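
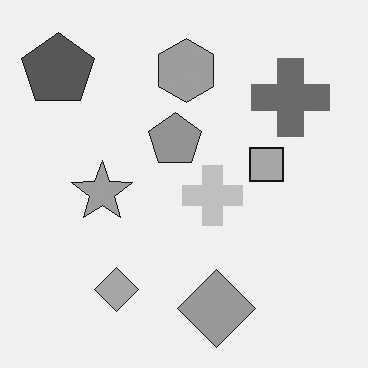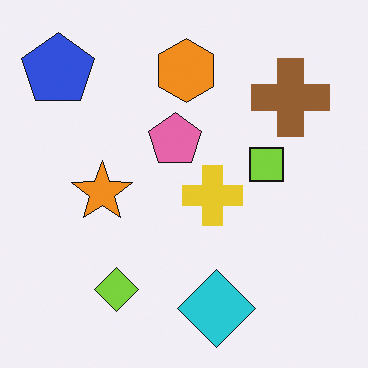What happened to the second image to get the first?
Converted to grayscale.

All color is removed — every shape is now a shade of grey.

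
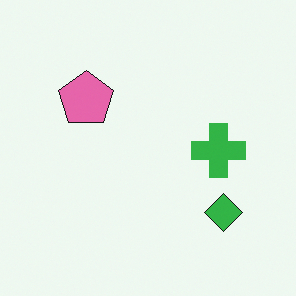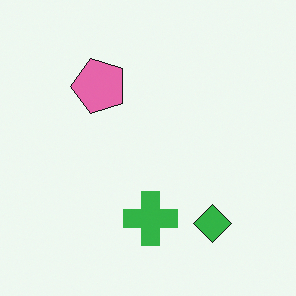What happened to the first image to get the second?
The second image is the first transposed (reflected across the top-left ↔ bottom-right diagonal).

Shapes have swapped their row and column positions — what was in the top-right is now in the bottom-left — a diagonal reflection.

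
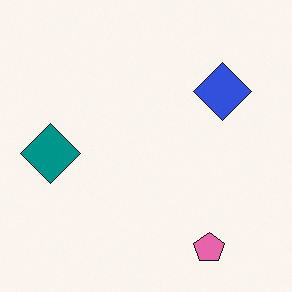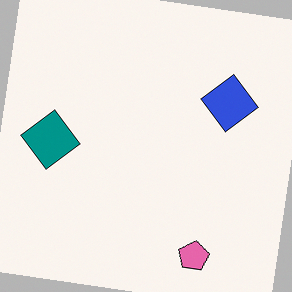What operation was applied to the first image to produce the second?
Rotated clockwise by a few degrees.

Every shape is tilted by the same angle and the image corners show triangular fill wedges — a whole-image rotation by a non-right angle.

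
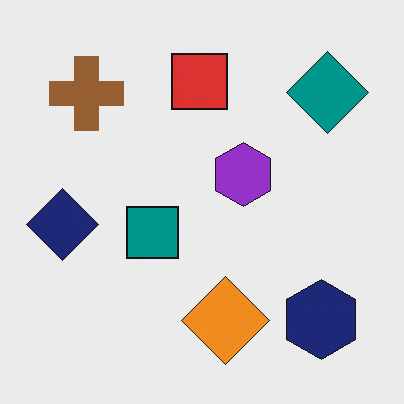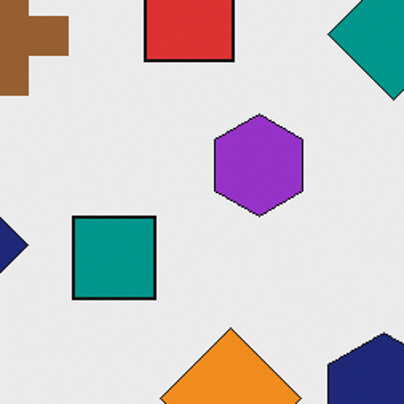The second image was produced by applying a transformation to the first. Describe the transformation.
The second image is the first cropped slightly and scaled back up.

The visible shapes are larger and the field of view is narrower; shapes near the original edges may be partly or wholly outside the frame — a crop-and-rescale.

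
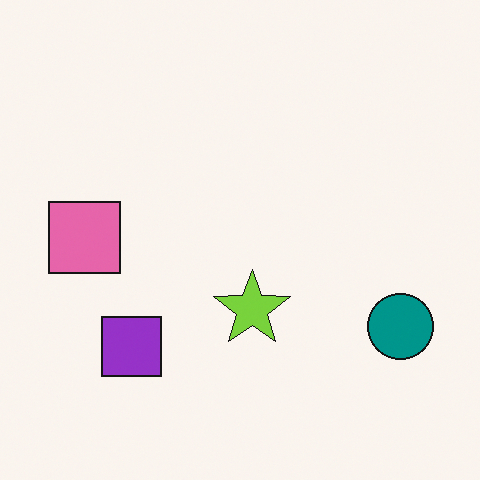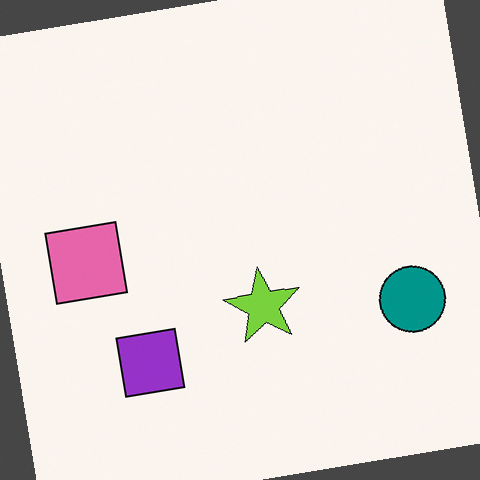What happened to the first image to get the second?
The second image is the first rotated counter-clockwise by a slight angle.

Every shape is tilted by the same angle and the image corners show triangular fill wedges — a whole-image rotation by a non-right angle.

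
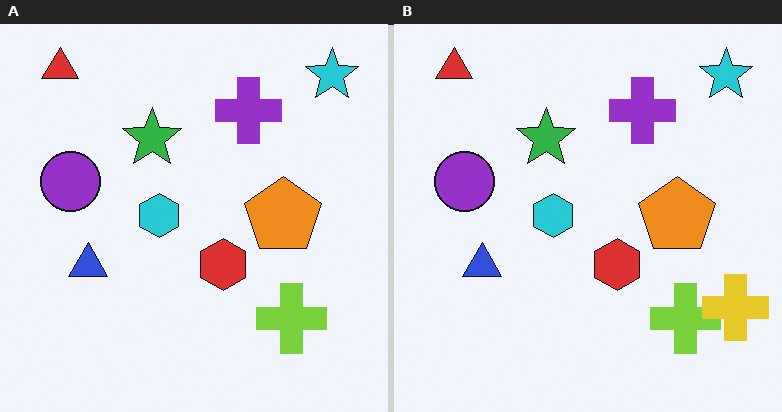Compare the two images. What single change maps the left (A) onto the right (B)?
Overlaid with an additional yellow cross.

A yellow cross appears in the right (B) image that is absent from the left (A).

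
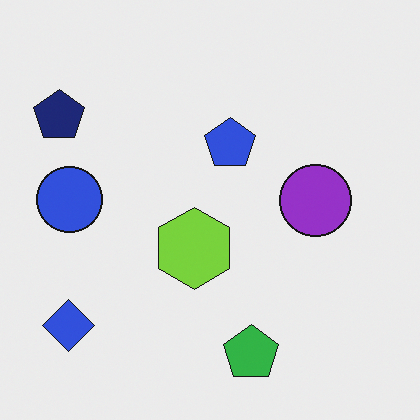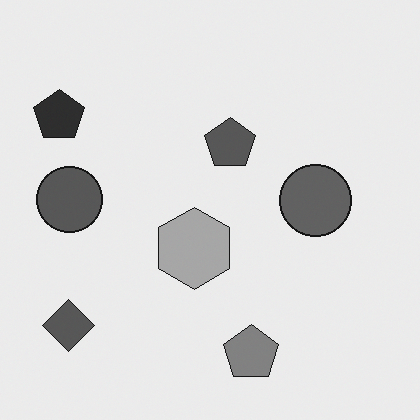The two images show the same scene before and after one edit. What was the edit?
The image was converted to grayscale.

All color is removed — every shape is now a shade of grey.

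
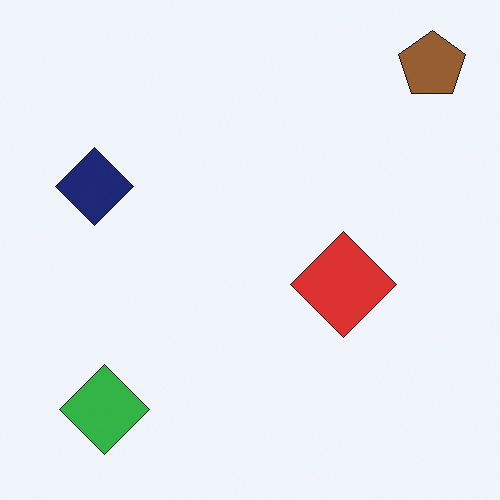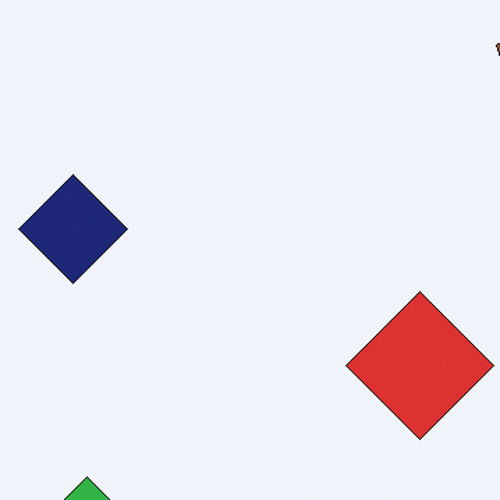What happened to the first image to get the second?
It was cropped to a modestly smaller region and rescaled.

The visible shapes are larger and the field of view is narrower; shapes near the original edges may be partly or wholly outside the frame — a crop-and-rescale.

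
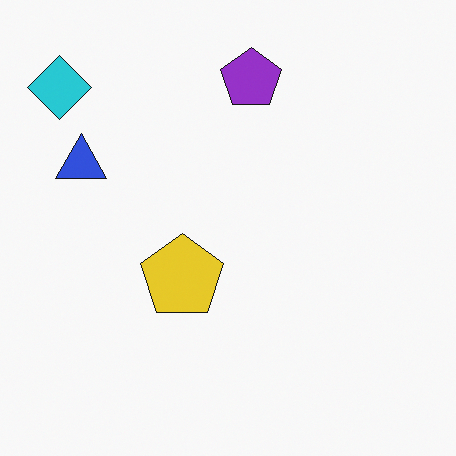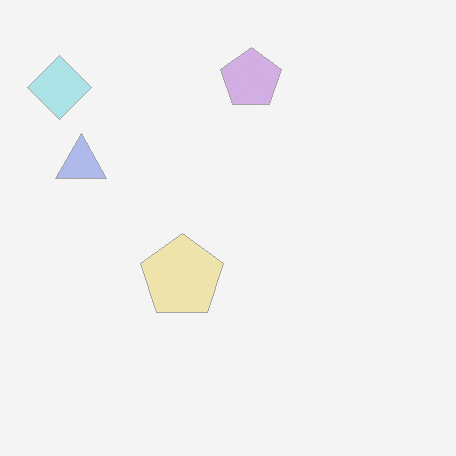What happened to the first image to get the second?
Washed out (contrast reduced).

Tones are pushed toward mid-grey across the whole image — a global contrast change.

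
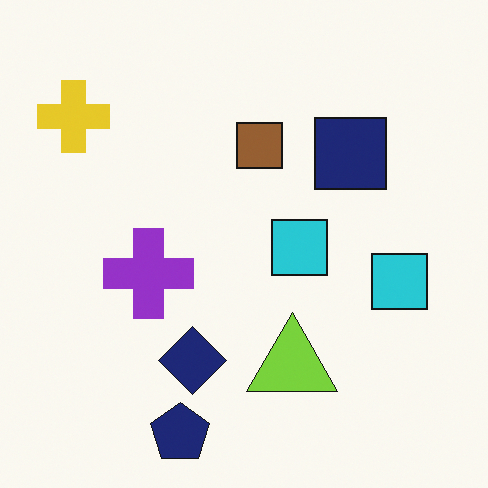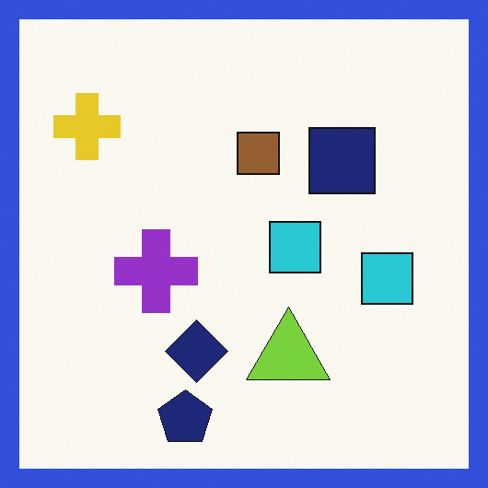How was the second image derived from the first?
The transformation is: framed with a blue border.

A solid blue frame runs around the edge of the second image, with the content slightly shrunk inside it.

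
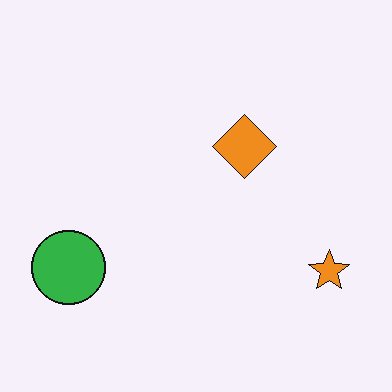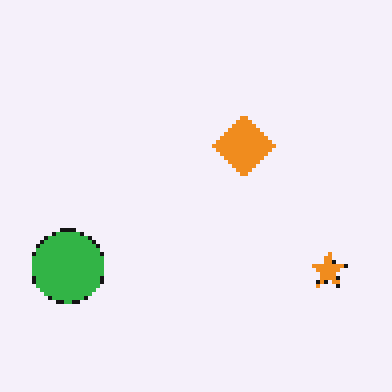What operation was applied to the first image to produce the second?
The image was lightly pixelated (a mild mosaic effect).

Shapes are reduced to large square blocks; fine edges and outlines are lost — a downscale-then-upscale (mosaic) effect.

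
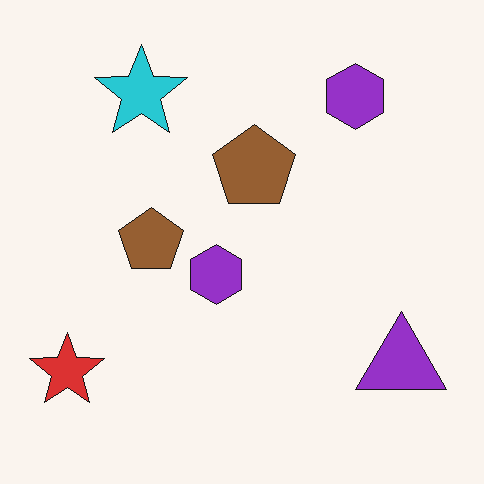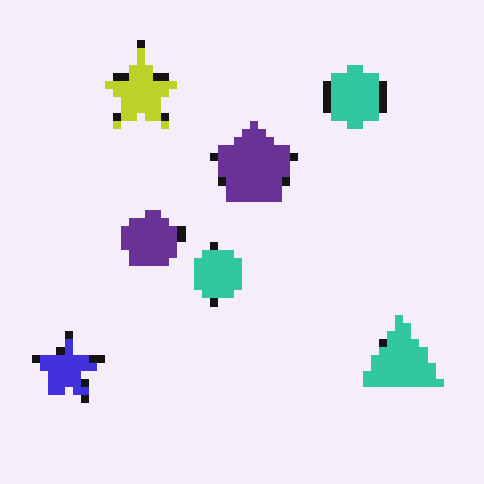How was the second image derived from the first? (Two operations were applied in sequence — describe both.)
It was hue-shifted by a large amount, then pixelated into visible square blocks.

Every shape's color has rotated by the same amount around the hue wheel — a uniform hue shift. Shapes are reduced to large square blocks; fine edges and outlines are lost — a downscale-then-upscale (mosaic) effect.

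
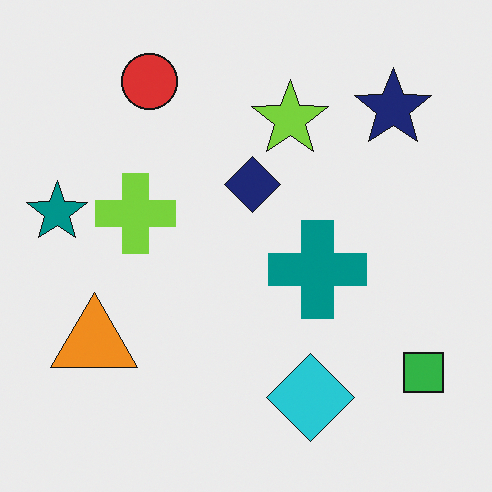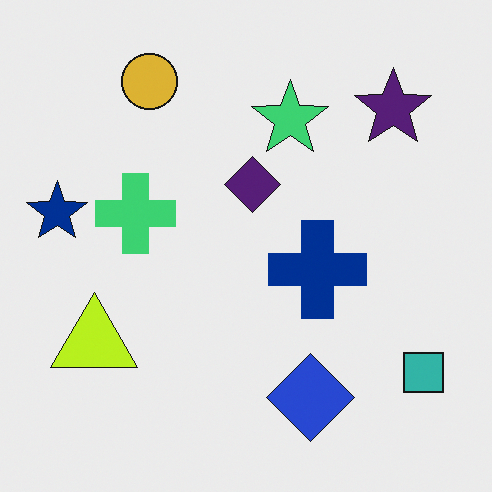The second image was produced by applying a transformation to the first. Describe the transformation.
It was hue-shifted by a small amount.

Every shape's color has rotated by the same amount around the hue wheel — a uniform hue shift.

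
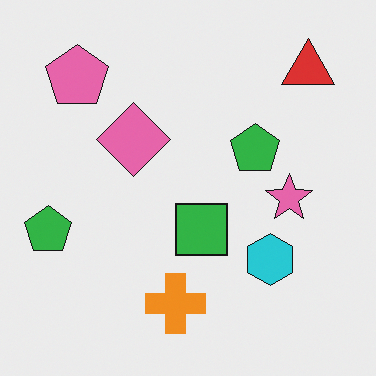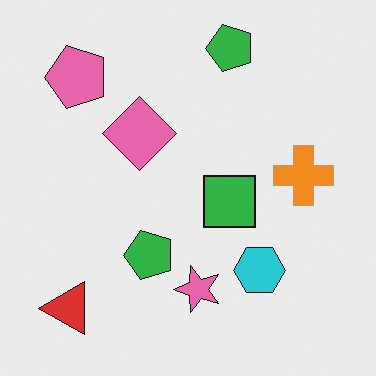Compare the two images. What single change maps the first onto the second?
The second image is the first transposed (reflected across the top-left ↔ bottom-right diagonal).

Shapes have swapped their row and column positions — what was in the top-right is now in the bottom-left — a diagonal reflection.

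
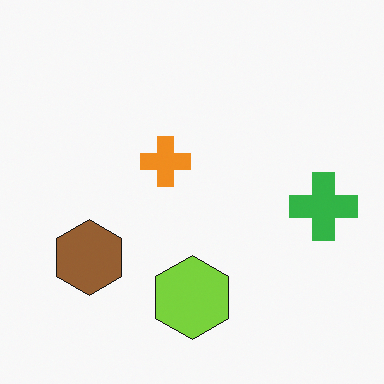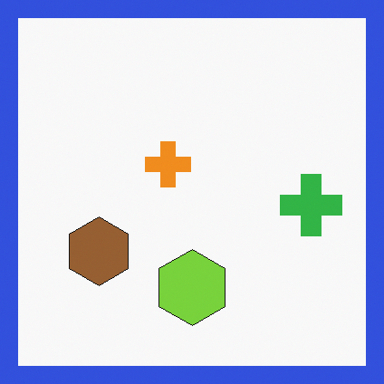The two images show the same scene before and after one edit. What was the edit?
The second image is the first framed with a blue border.

A solid blue frame runs around the edge of the second image, with the content slightly shrunk inside it.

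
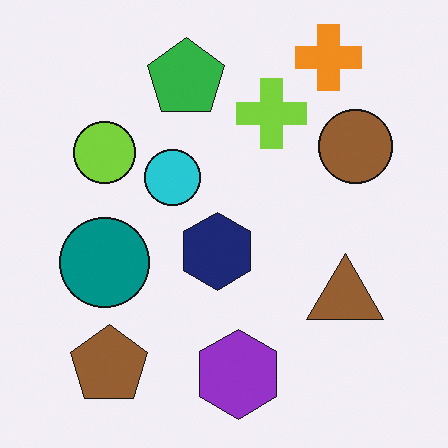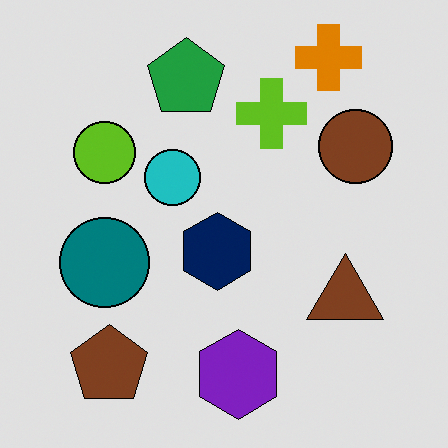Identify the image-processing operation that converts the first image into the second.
The image was posterized to a reduced palette.

Each flat color has snapped to a coarser quantized level — most visibly, the near-white background has dropped to a flat grey.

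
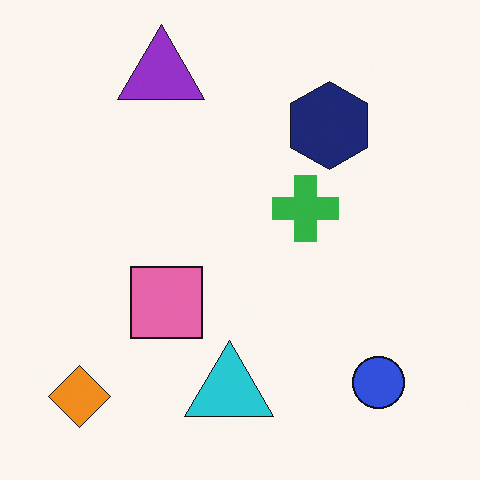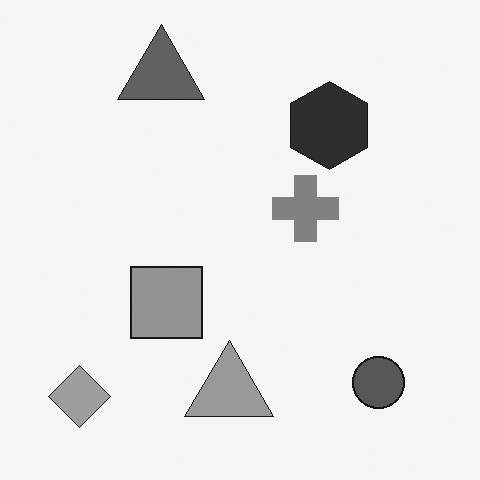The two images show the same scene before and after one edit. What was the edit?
This is the original image converted to grayscale.

All color is removed — every shape is now a shade of grey.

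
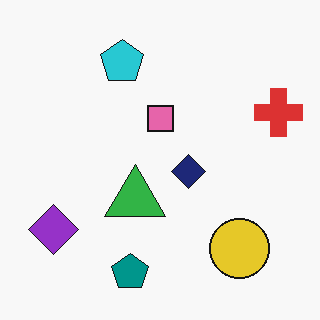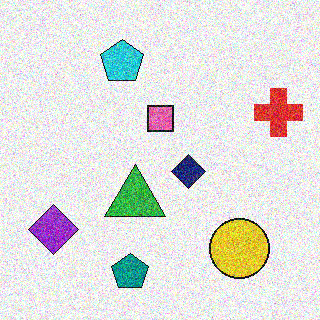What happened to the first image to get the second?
The second image is the first degraded with a thick layer of grain.

Random speckle covers the whole image, including the flat background.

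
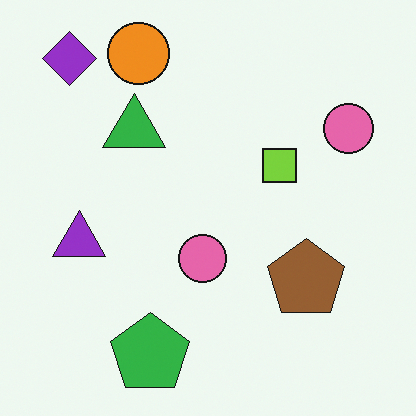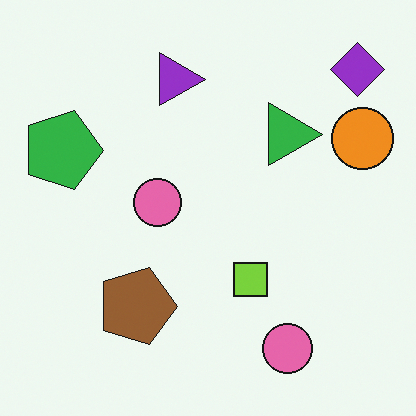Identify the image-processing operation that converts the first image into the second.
This is the original image rotated 90° clockwise.

The purple diamond sits in the top-left of the first image and the top-right of the second — consistent with a whole-image 90° clockwise rotation.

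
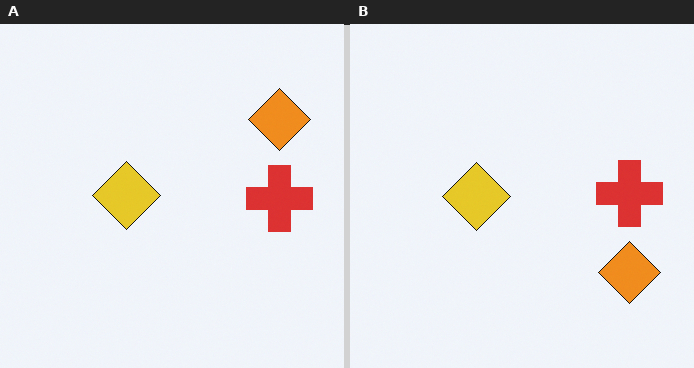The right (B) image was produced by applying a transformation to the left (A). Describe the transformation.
The transformation is: flipped vertically (top ↔ bottom).

The orange diamond is in the top-right of the left (A) image and the bottom-right of the right (B) — shapes on opposite sides of the horizontal midline have swapped in a mirror flip.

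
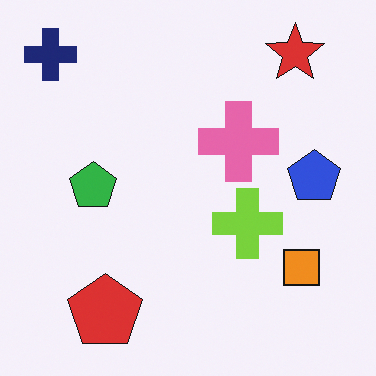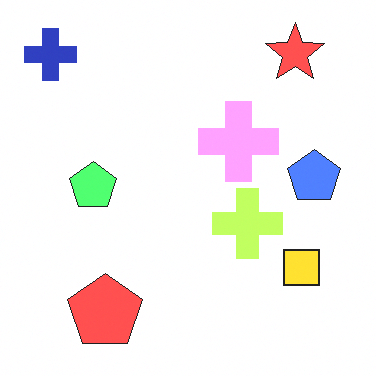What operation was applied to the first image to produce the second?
The transformation is: brightened a lot.

Every pixel — background and shapes alike — is uniformly brightened.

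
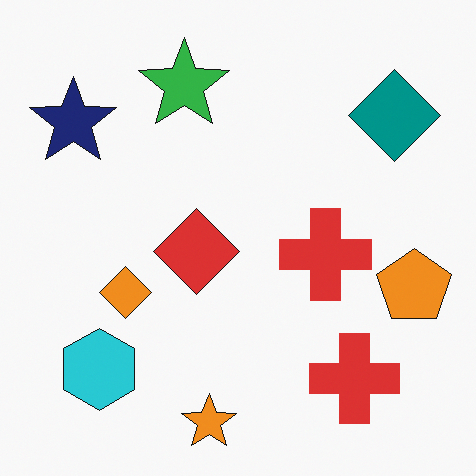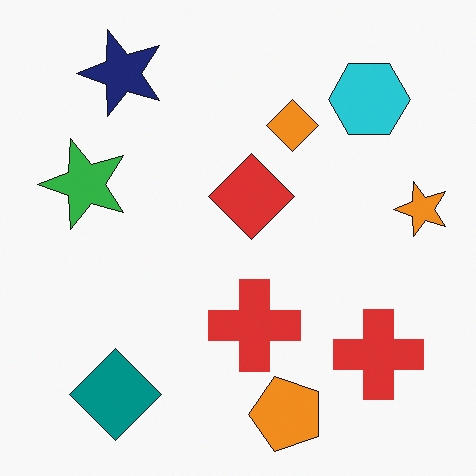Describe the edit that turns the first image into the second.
It was transposed (reflected across the top-left ↔ bottom-right diagonal).

Shapes have swapped their row and column positions — what was in the top-right is now in the bottom-left — a diagonal reflection.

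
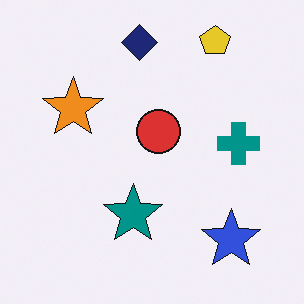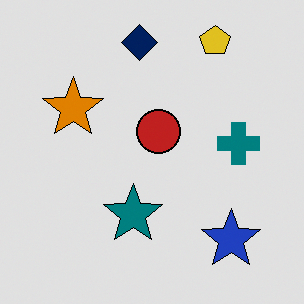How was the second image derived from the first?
This is the original image moderately posterized.

Each flat color has snapped to a coarser quantized level — most visibly, the near-white background has dropped to a flat grey.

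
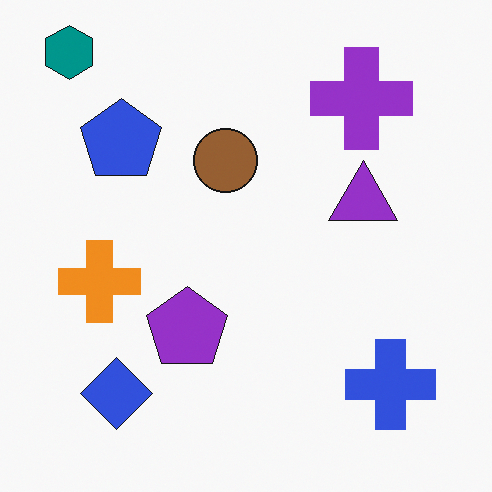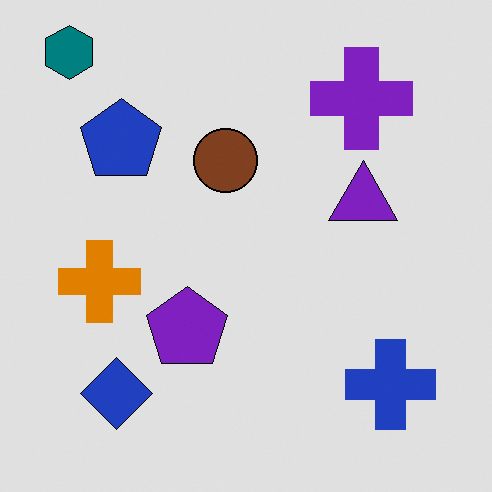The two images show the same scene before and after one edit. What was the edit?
Moderately posterized.

Each flat color has snapped to a coarser quantized level — most visibly, the near-white background has dropped to a flat grey.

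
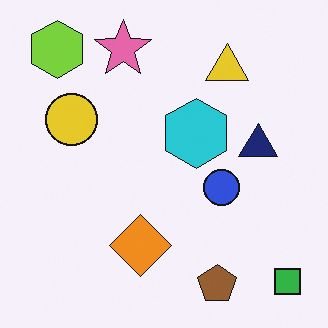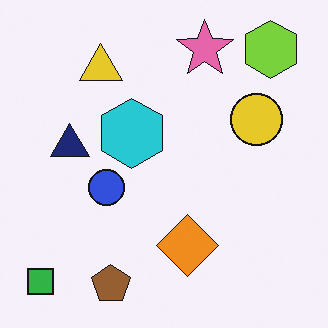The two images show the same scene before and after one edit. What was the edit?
The second image is the first flipped horizontally (left ↔ right).

The green square is in the bottom-right of the first image and the bottom-left of the second — shapes on opposite sides of the vertical midline have swapped in a mirror flip.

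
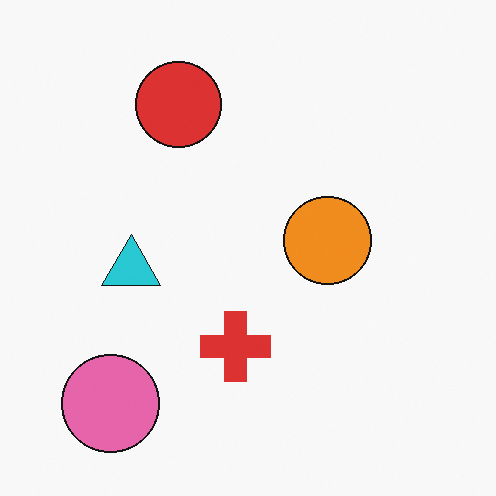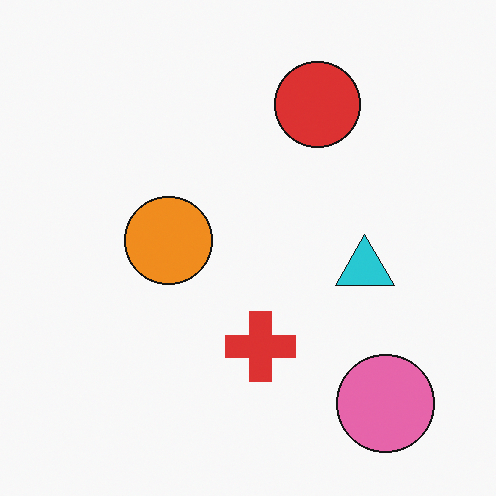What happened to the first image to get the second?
The transformation is: flipped horizontally (left ↔ right).

The pink circle is in the bottom-left of the first image and the bottom-right of the second — shapes on opposite sides of the vertical midline have swapped in a mirror flip.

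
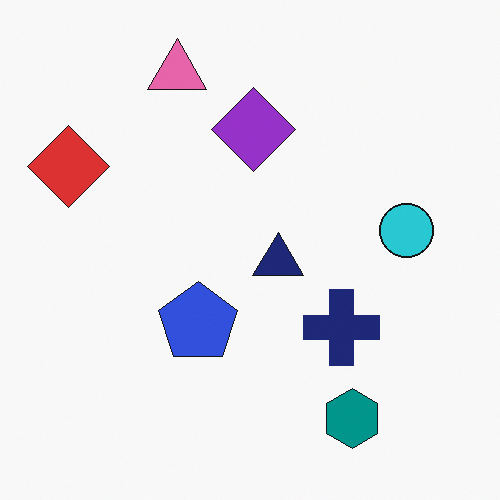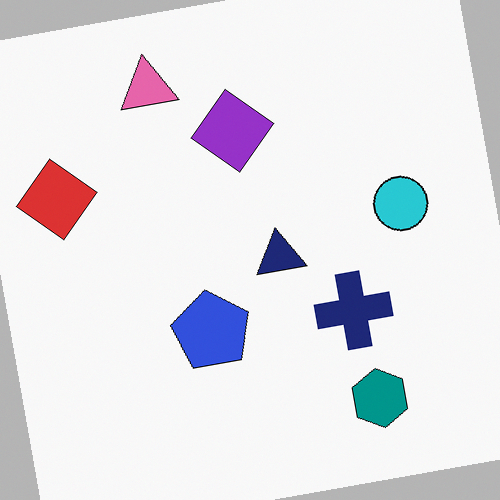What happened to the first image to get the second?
Rotated counter-clockwise by a small amount.

Every shape is tilted by the same angle and the image corners show triangular fill wedges — a whole-image rotation by a non-right angle.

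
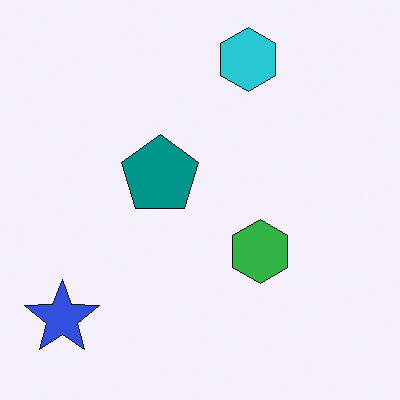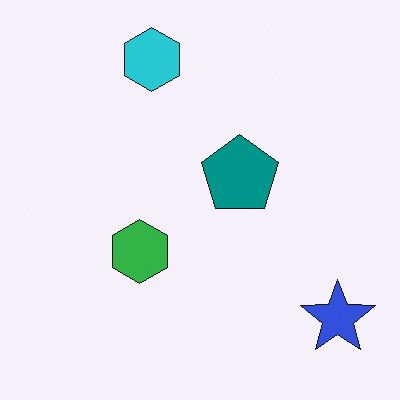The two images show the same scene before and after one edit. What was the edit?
This is the original image flipped horizontally (left ↔ right).

The blue star is in the bottom-left of the first image and the bottom-right of the second — shapes on opposite sides of the vertical midline have swapped in a mirror flip.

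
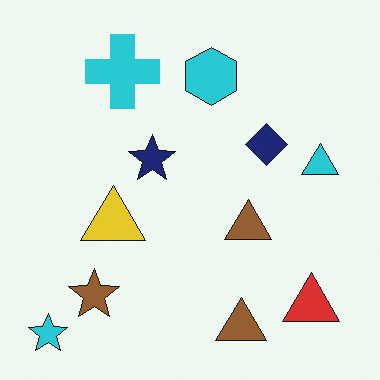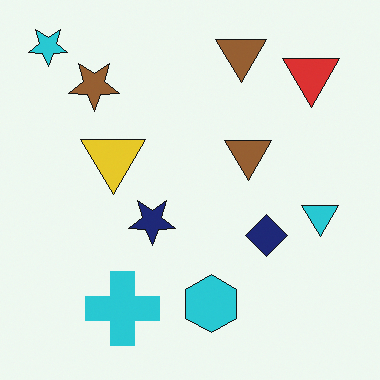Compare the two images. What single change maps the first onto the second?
The second image is the first flipped vertically (top ↔ bottom).

The cyan star is in the bottom-left of the first image and the top-left of the second — shapes on opposite sides of the horizontal midline have swapped in a mirror flip.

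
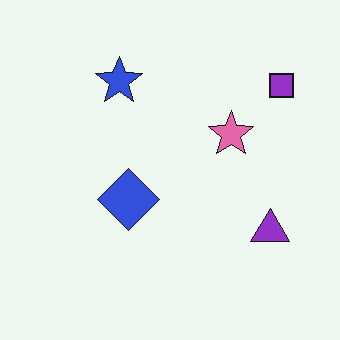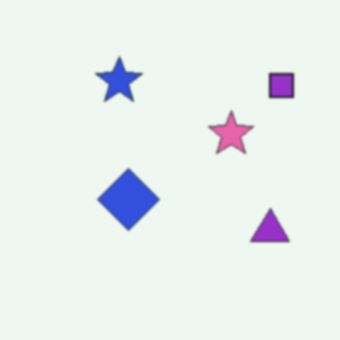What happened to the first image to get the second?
It was given a subtle gaussian blur.

Shape edges and outlines are uniformly softened across the whole image.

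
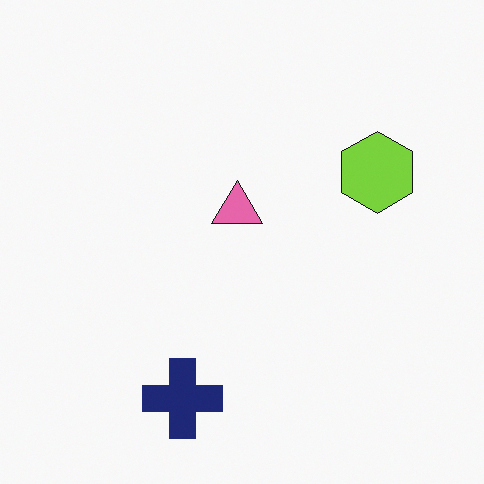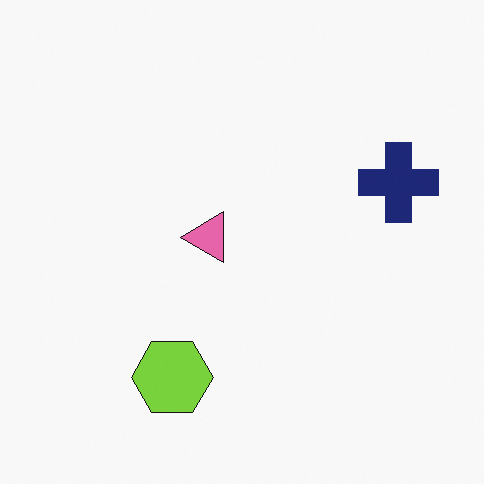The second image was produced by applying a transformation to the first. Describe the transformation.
Transposed (reflected across the top-left ↔ bottom-right diagonal).

Shapes have swapped their row and column positions — what was in the top-right is now in the bottom-left — a diagonal reflection.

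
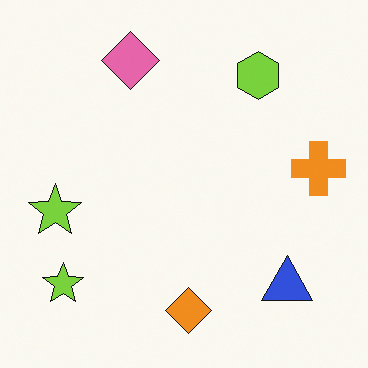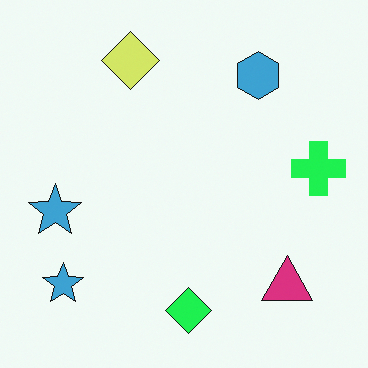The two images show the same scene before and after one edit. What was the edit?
Hue-shifted noticeably.

Every shape's color has rotated by the same amount around the hue wheel — a uniform hue shift.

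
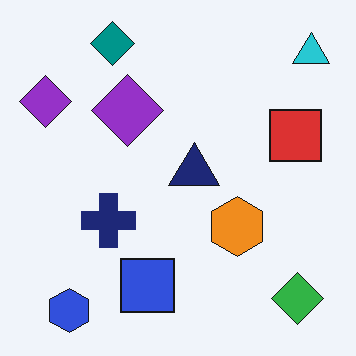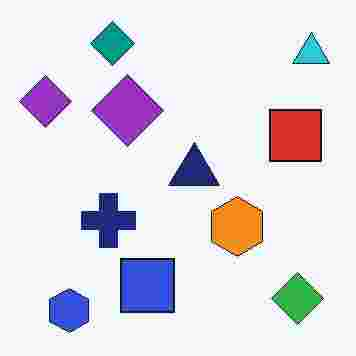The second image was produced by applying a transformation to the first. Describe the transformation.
This is the original image heavily JPEG-compressed with obvious blocking artifacts.

Blocky 8×8 compression artifacts appear around shape edges and the flat background shows ringing — characteristic JPEG degradation.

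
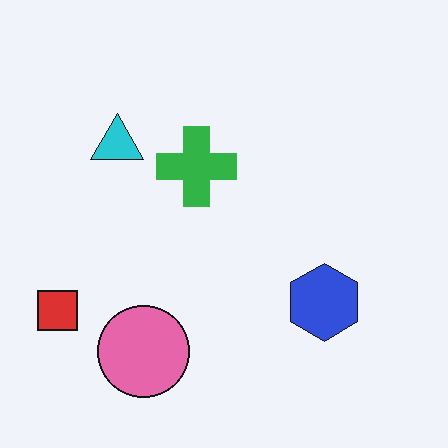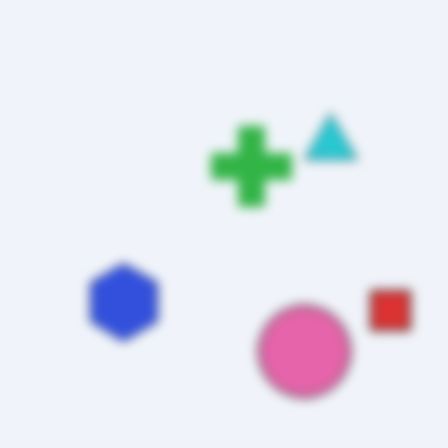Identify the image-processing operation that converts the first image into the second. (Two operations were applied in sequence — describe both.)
Strongly gaussian-blurred, then flipped horizontally (left ↔ right).

Shape edges and outlines are uniformly softened across the whole image. The red square is in the bottom-left of the first image and the bottom-right of the second — shapes on opposite sides of the vertical midline have swapped in a mirror flip.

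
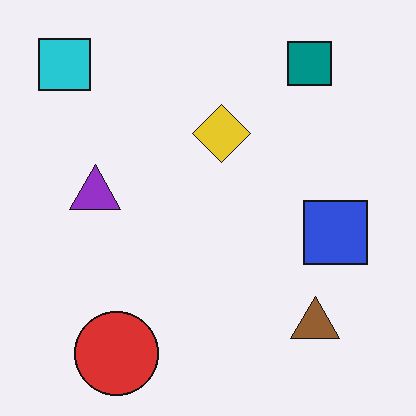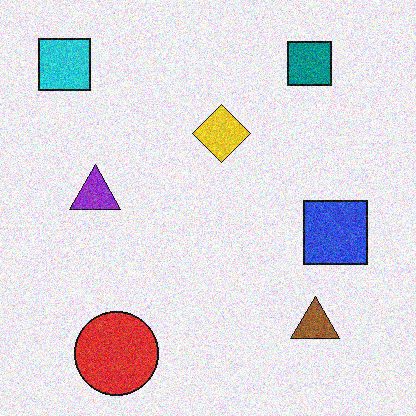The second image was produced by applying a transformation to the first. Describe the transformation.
Degraded with visible gaussian noise.

Random speckle covers the whole image, including the flat background.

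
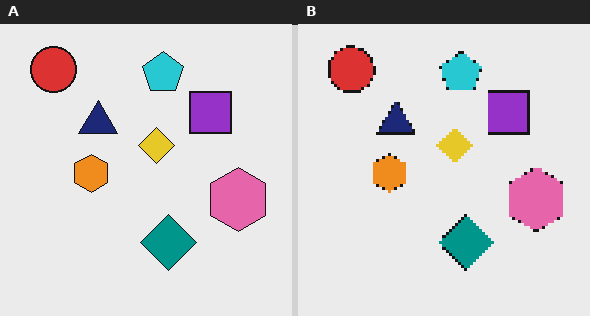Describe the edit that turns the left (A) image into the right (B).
This is the original image mildly pixelated.

Shapes are reduced to large square blocks; fine edges and outlines are lost — a downscale-then-upscale (mosaic) effect.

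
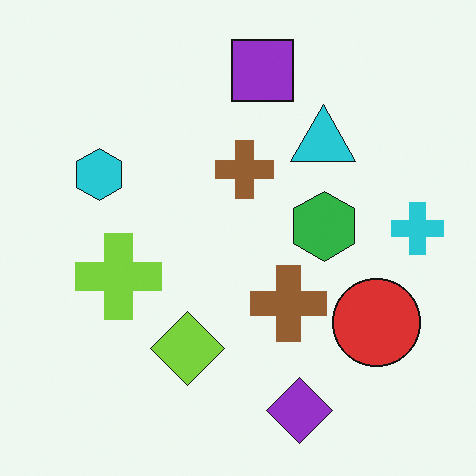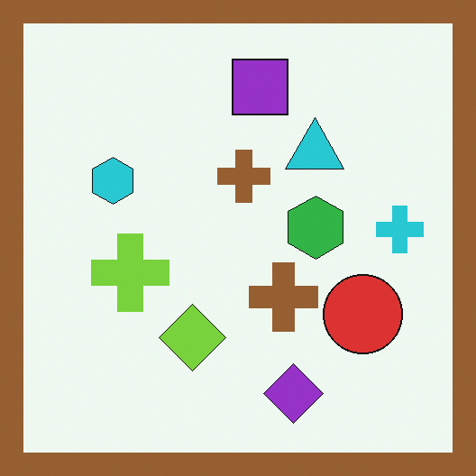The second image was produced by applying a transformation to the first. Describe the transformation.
The image was framed with a brown border.

A solid brown frame runs around the edge of the second image, with the content slightly shrunk inside it.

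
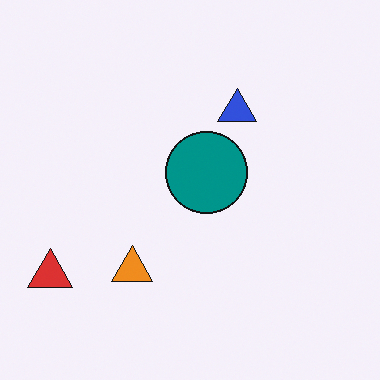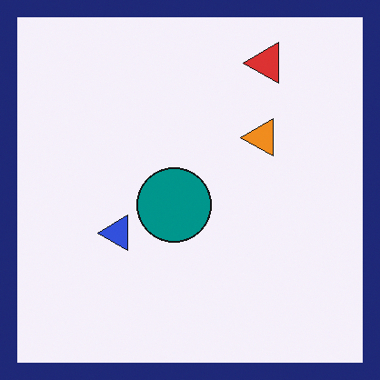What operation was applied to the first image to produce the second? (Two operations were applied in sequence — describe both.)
This is the original image transposed (reflected across the top-left ↔ bottom-right diagonal), then framed with a navy border.

Shapes have swapped their row and column positions — what was in the top-right is now in the bottom-left — a diagonal reflection. A solid navy frame runs around the edge of the second image, with the content slightly shrunk inside it.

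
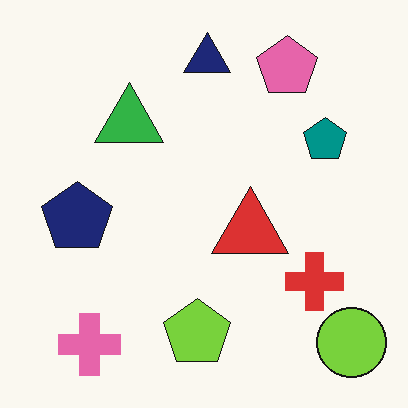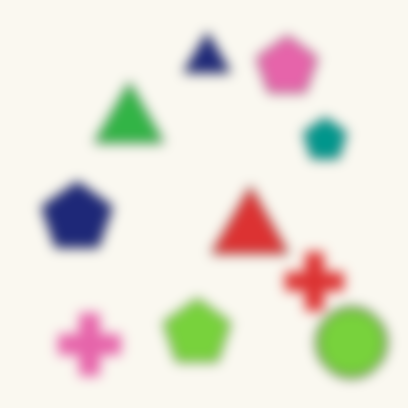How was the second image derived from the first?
The second image is the first heavily blurred.

Shape edges and outlines are uniformly softened across the whole image.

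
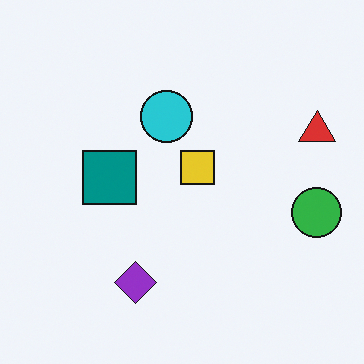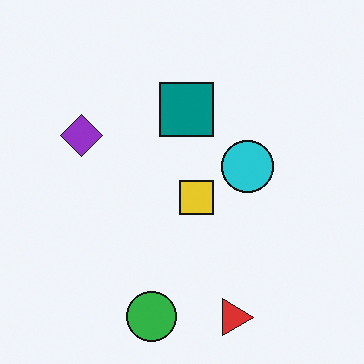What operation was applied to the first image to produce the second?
This is the original image rotated 90° clockwise.

The red triangle sits in the right of the first image and the bottom of the second — consistent with a whole-image 90° clockwise rotation.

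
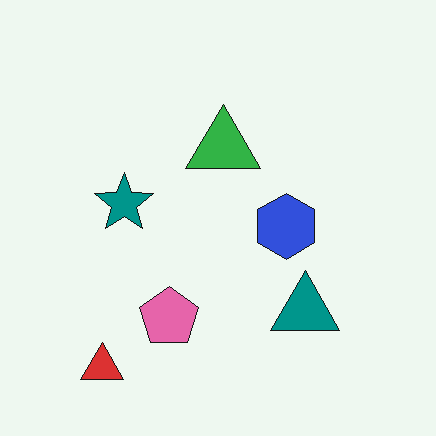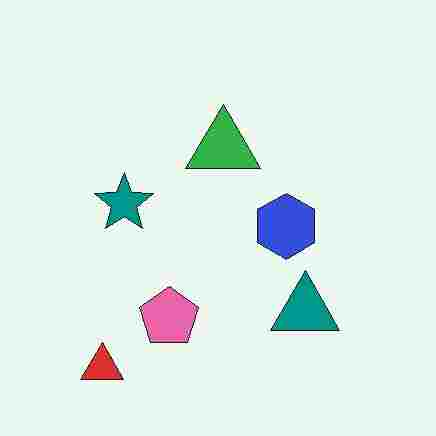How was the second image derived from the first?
The transformation is: heavily JPEG-compressed with obvious blocking artifacts.

Blocky 8×8 compression artifacts appear around shape edges and the flat background shows ringing — characteristic JPEG degradation.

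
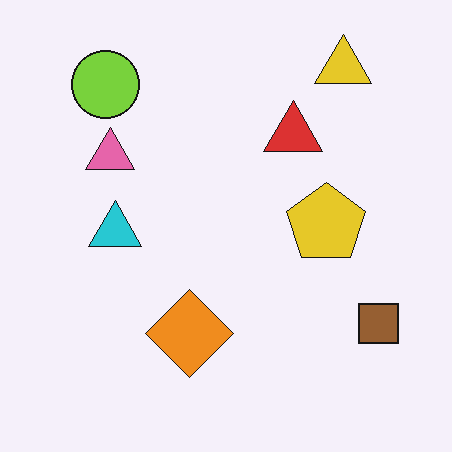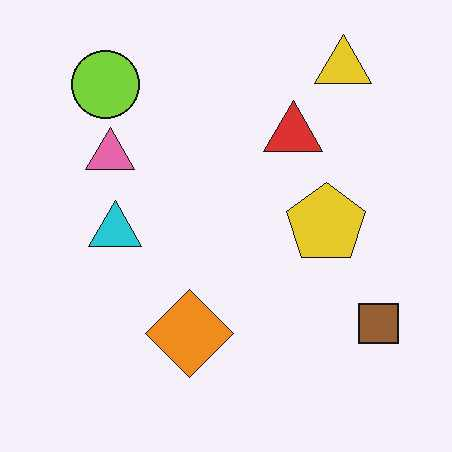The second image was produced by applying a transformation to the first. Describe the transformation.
The second image is the first given moderate JPEG compression.

Blocky 8×8 compression artifacts appear around shape edges and the flat background shows ringing — characteristic JPEG degradation.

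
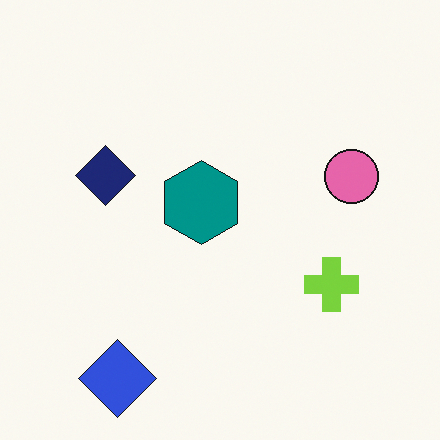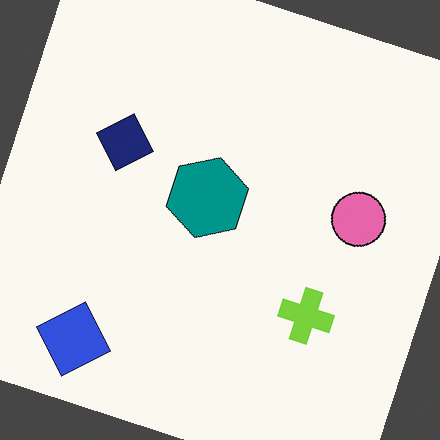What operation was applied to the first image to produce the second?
The transformation is: rotated clockwise by a moderate amount.

Every shape is tilted by the same angle and the image corners show triangular fill wedges — a whole-image rotation by a non-right angle.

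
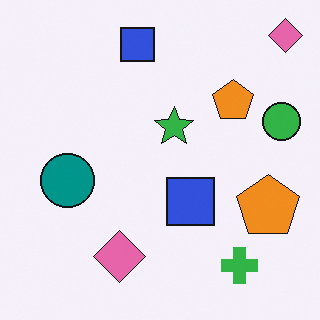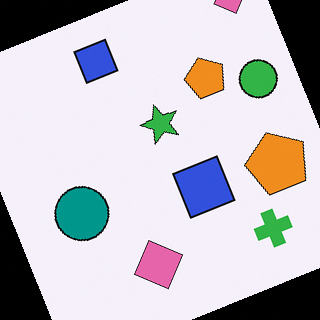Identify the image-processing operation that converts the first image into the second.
The image was rotated counter-clockwise by a moderate amount.

Every shape is tilted by the same angle and the image corners show triangular fill wedges — a whole-image rotation by a non-right angle.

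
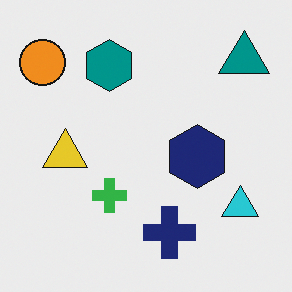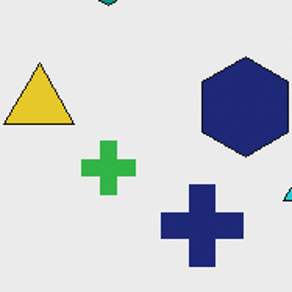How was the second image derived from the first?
The transformation is: cropped to a modestly smaller region and rescaled.

The visible shapes are larger and the field of view is narrower; shapes near the original edges may be partly or wholly outside the frame — a crop-and-rescale.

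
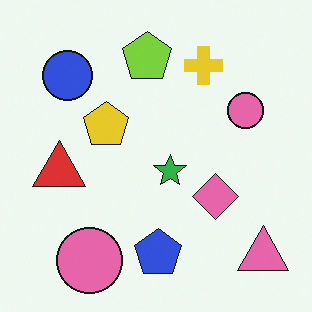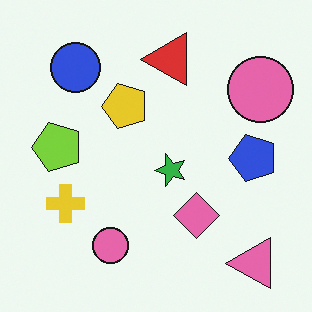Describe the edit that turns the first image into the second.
It was transposed (reflected across the top-left ↔ bottom-right diagonal).

Shapes have swapped their row and column positions — what was in the top-right is now in the bottom-left — a diagonal reflection.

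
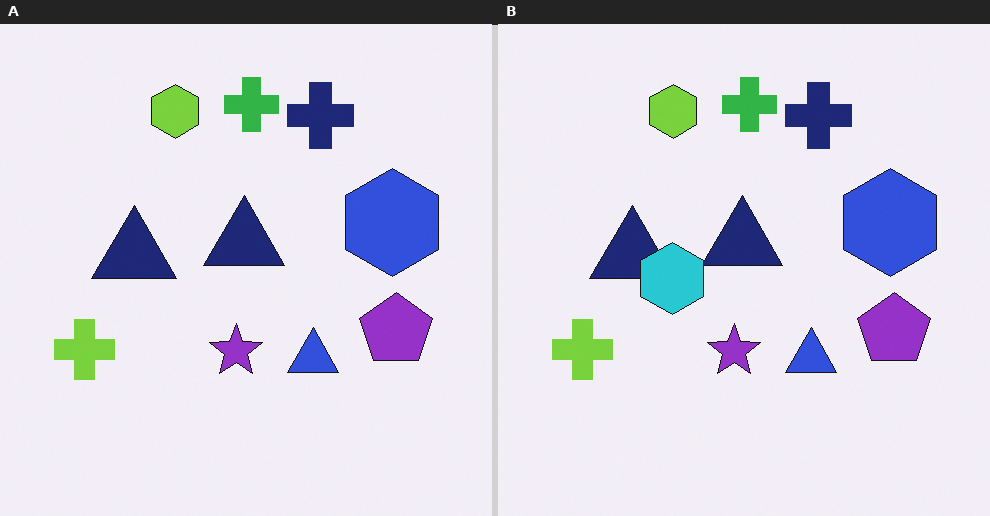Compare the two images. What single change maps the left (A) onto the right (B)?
It was overlaid with an additional cyan hexagon.

A cyan hexagon appears in the right (B) image that is absent from the left (A).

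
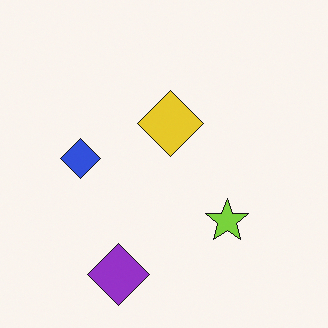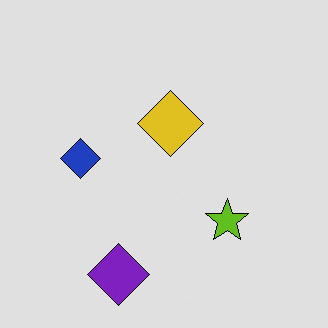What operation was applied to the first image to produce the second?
This is the original image posterized to a reduced palette.

Each flat color has snapped to a coarser quantized level — most visibly, the near-white background has dropped to a flat grey.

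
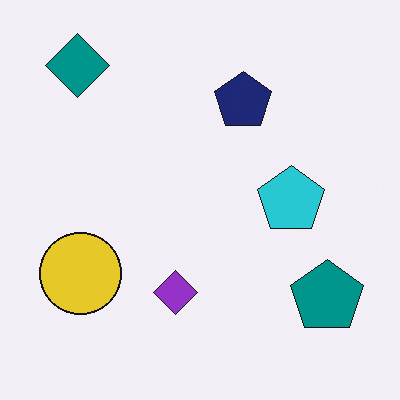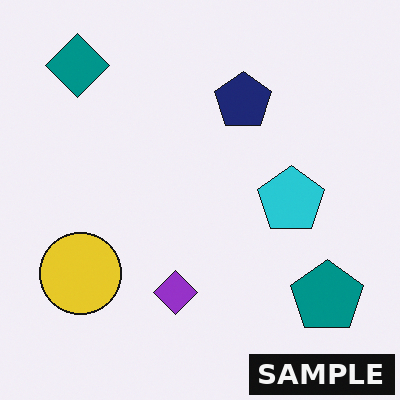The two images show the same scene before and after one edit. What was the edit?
The second image is the first watermarked with the text "SAMPLE" in the lower-right corner.

A dark label reading "SAMPLE" appears in the lower-right corner.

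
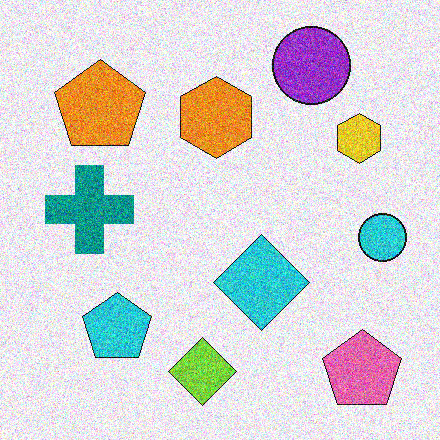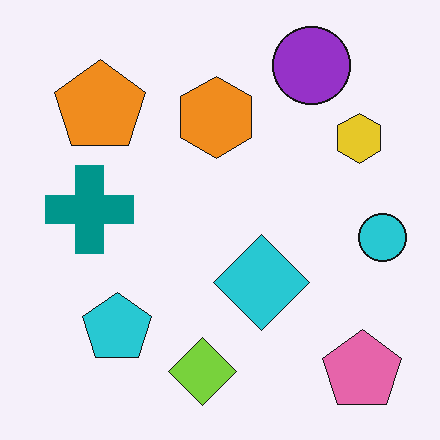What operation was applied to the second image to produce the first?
The transformation is: degraded with strong gaussian noise.

Random speckle covers the whole image, including the flat background.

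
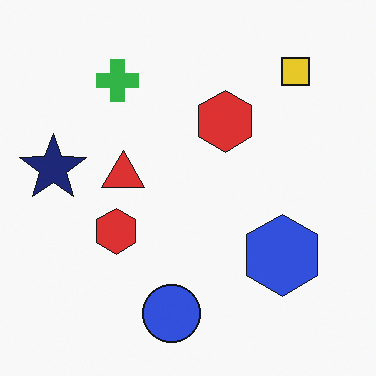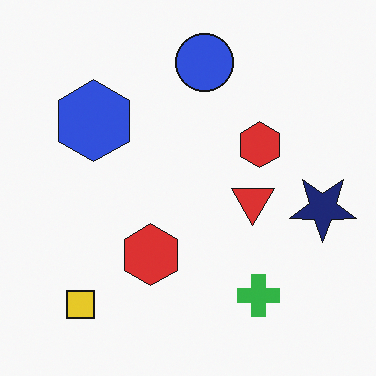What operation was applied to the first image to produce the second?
This is the original image rotated 180°.

The yellow square sits in the top-right of the first image and the bottom-left of the second — consistent with a whole-image 180° rotation.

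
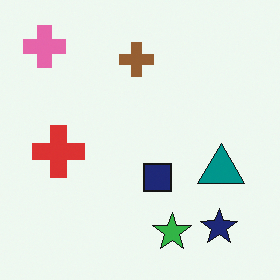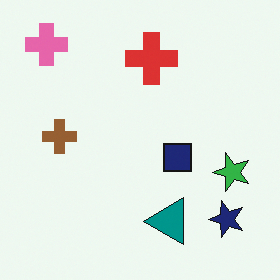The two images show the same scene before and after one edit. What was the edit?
The image was transposed (reflected across the top-left ↔ bottom-right diagonal).

Shapes have swapped their row and column positions — what was in the top-right is now in the bottom-left — a diagonal reflection.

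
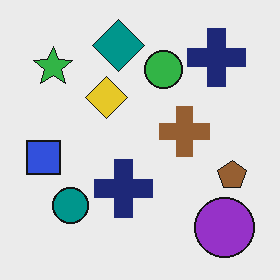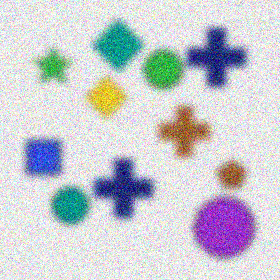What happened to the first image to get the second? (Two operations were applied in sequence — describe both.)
Moderately blurred, then degraded with heavy additive noise.

Shape edges and outlines are uniformly softened across the whole image. Random speckle covers the whole image, including the flat background.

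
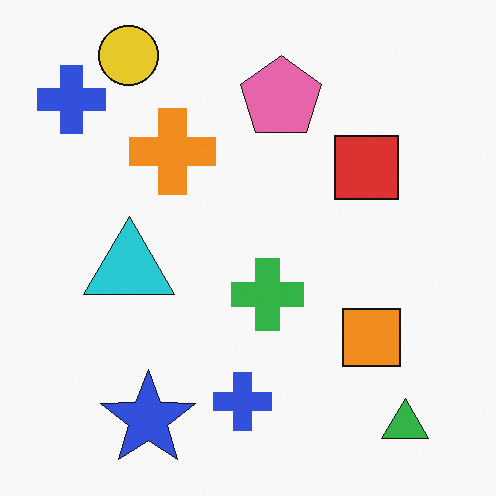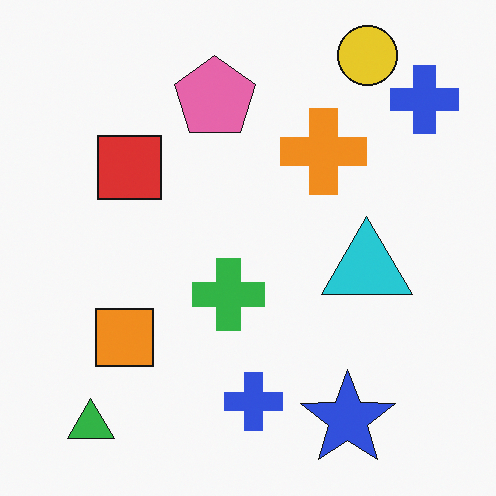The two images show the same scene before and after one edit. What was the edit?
It was flipped horizontally (left ↔ right).

The green triangle is in the bottom-right of the first image and the bottom-left of the second — shapes on opposite sides of the vertical midline have swapped in a mirror flip.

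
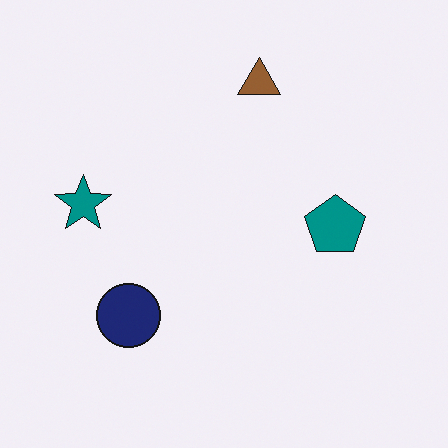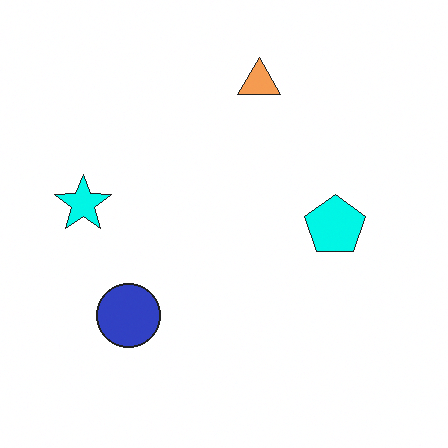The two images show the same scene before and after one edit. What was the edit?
The image was brightened a lot.

Every pixel — background and shapes alike — is uniformly brightened.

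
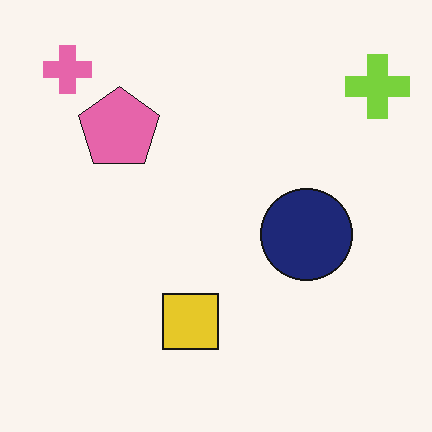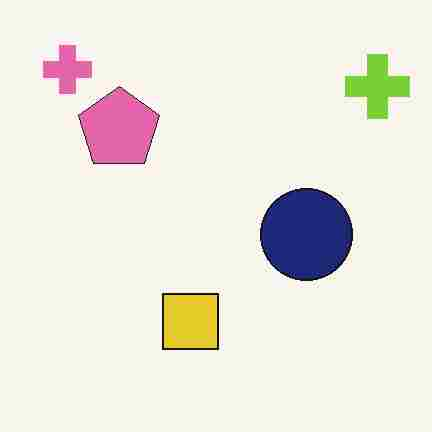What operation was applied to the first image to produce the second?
The second image is the first degraded with heavy JPEG compression.

Blocky 8×8 compression artifacts appear around shape edges and the flat background shows ringing — characteristic JPEG degradation.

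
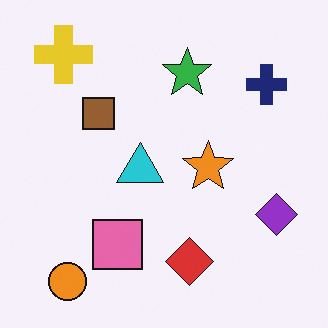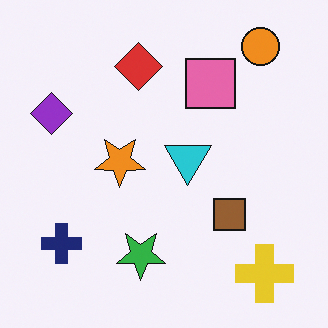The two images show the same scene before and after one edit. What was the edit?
It was rotated 180°.

The orange circle sits in the bottom-left of the first image and the top-right of the second — consistent with a whole-image 180° rotation.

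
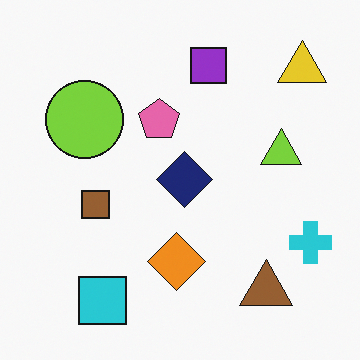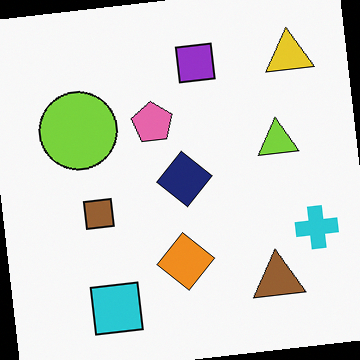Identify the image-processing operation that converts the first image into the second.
The image was rotated counter-clockwise by a small amount.

Every shape is tilted by the same angle and the image corners show triangular fill wedges — a whole-image rotation by a non-right angle.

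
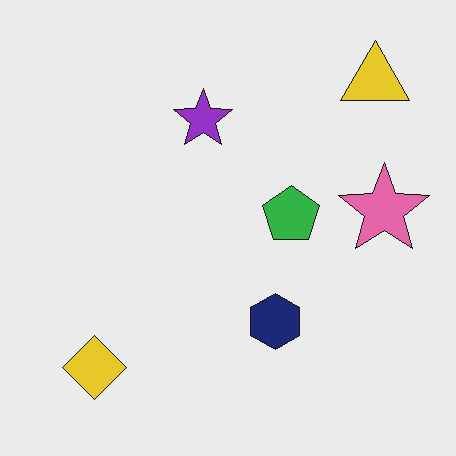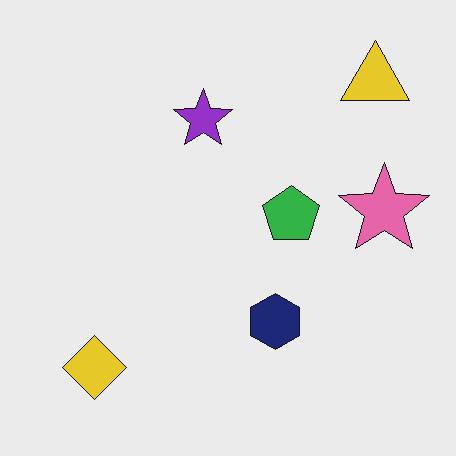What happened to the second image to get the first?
JPEG-compressed with visible artifacts.

Blocky 8×8 compression artifacts appear around shape edges and the flat background shows ringing — characteristic JPEG degradation.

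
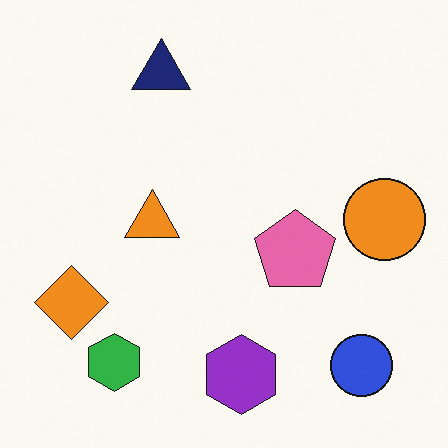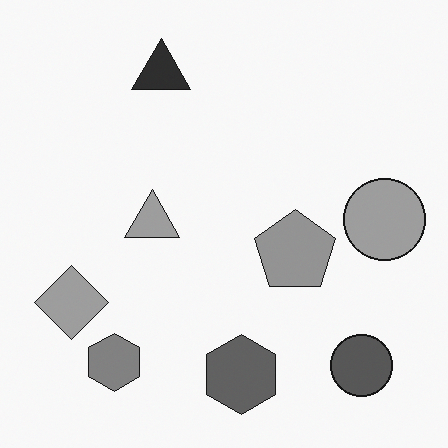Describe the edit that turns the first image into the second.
This is the original image converted to grayscale.

All color is removed — every shape is now a shade of grey.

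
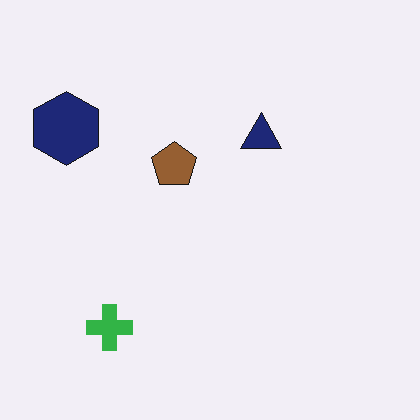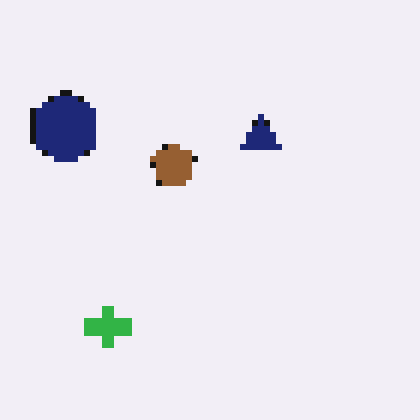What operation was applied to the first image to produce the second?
Moderately pixelated.

Shapes are reduced to large square blocks; fine edges and outlines are lost — a downscale-then-upscale (mosaic) effect.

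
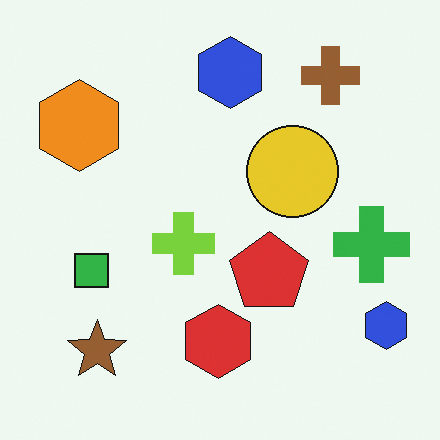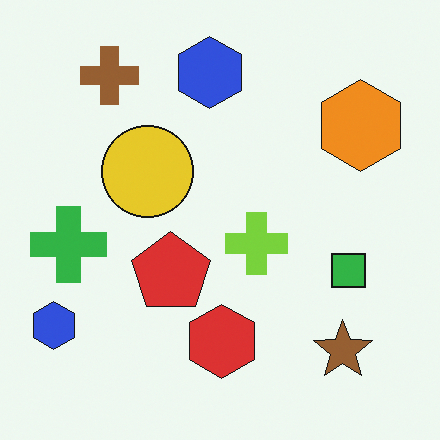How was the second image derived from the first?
The image was flipped horizontally (left ↔ right).

The green cross is in the right of the first image and the left of the second — shapes on opposite sides of the vertical midline have swapped in a mirror flip.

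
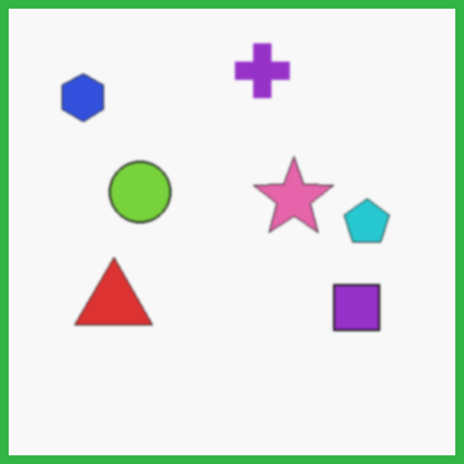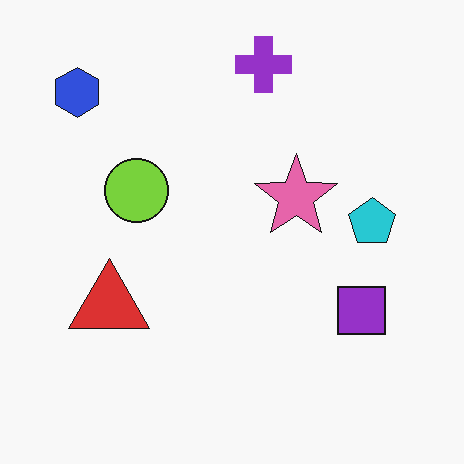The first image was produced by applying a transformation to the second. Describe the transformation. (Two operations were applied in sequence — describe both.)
The transformation is: given a subtle gaussian blur, then framed with a green border.

Shape edges and outlines are uniformly softened across the whole image. A solid green frame runs around the edge of the first image, with the content slightly shrunk inside it.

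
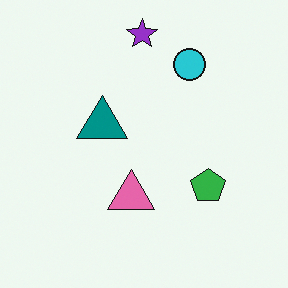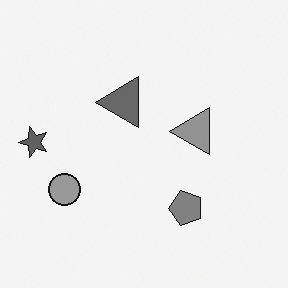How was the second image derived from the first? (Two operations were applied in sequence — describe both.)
Transposed (reflected across the top-left ↔ bottom-right diagonal), then converted to grayscale.

Shapes have swapped their row and column positions — what was in the top-right is now in the bottom-left — a diagonal reflection. All color is removed — every shape is now a shade of grey.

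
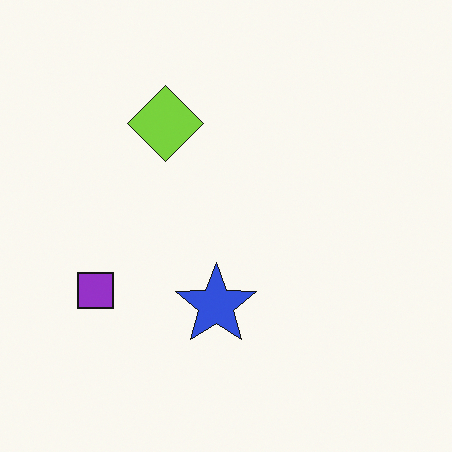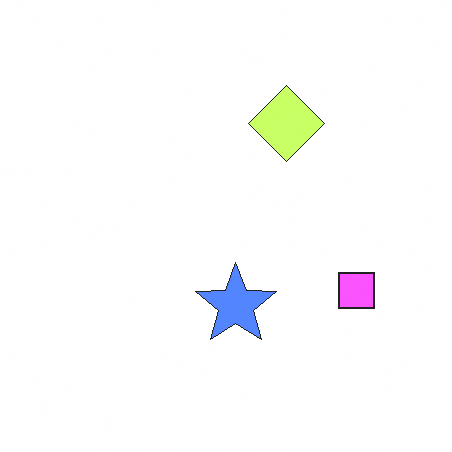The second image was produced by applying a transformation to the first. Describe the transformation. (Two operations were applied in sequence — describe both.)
The image was noticeably brightened, then flipped horizontally (left ↔ right).

Every pixel — background and shapes alike — is uniformly brightened. The purple square is in the left of the first image and the right of the second — shapes on opposite sides of the vertical midline have swapped in a mirror flip.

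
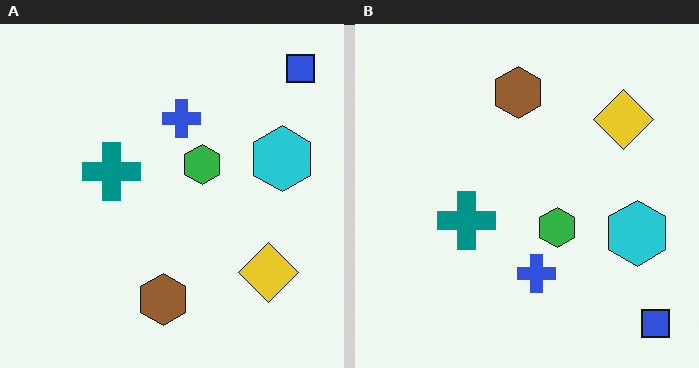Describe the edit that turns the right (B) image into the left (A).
It was flipped vertically (top ↔ bottom).

The blue square is in the bottom-right of the right (B) image and the top-right of the left (A) — shapes on opposite sides of the horizontal midline have swapped in a mirror flip.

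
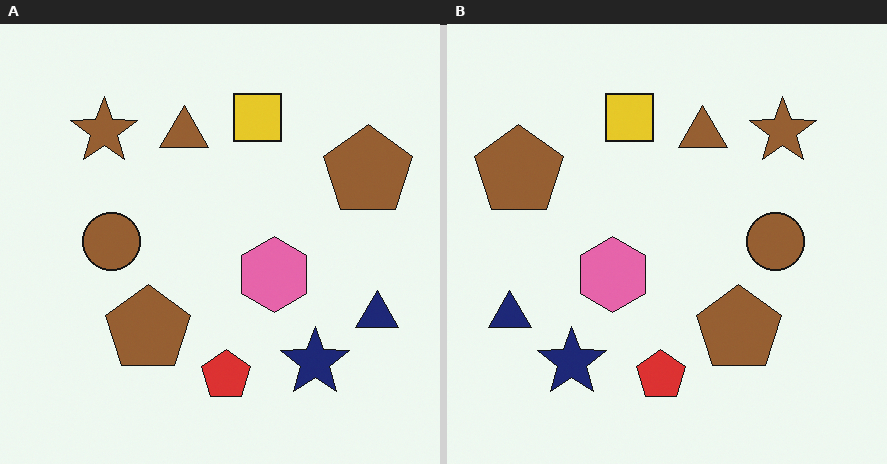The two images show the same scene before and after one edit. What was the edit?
The right (B) image is the left (A) flipped horizontally (left ↔ right).

The navy triangle is in the right of the left (A) image and the left of the right (B) — shapes on opposite sides of the vertical midline have swapped in a mirror flip.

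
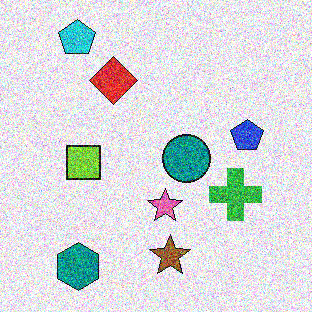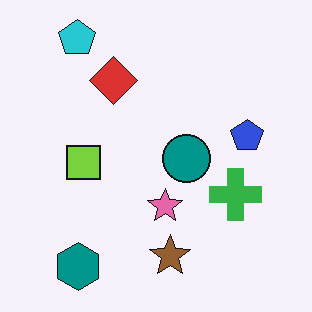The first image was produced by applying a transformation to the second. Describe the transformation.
This is the original image degraded with heavy additive noise.

Random speckle covers the whole image, including the flat background.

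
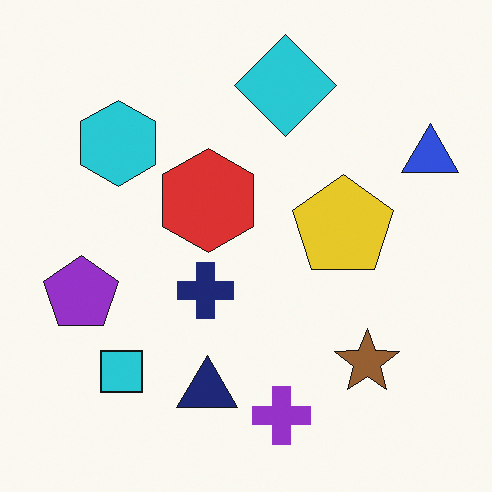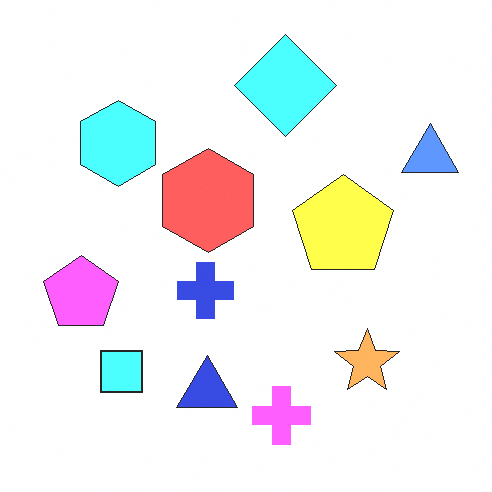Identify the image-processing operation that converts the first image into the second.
Brightened a lot.

Every pixel — background and shapes alike — is uniformly brightened.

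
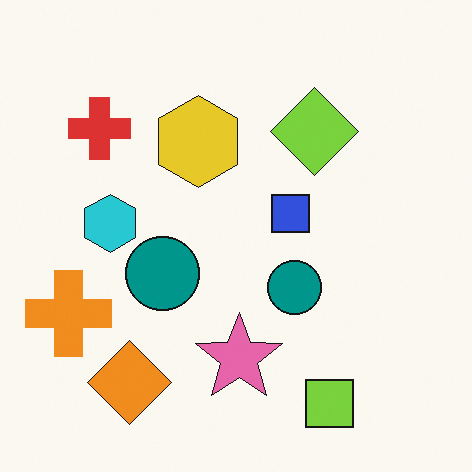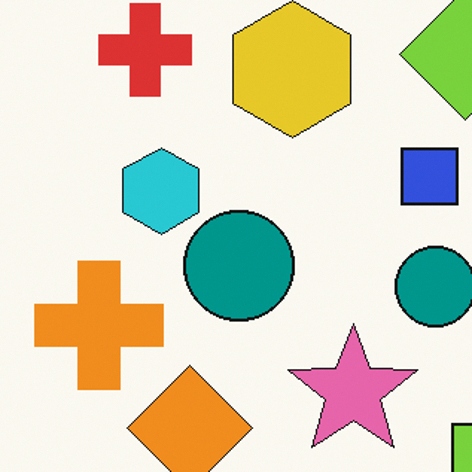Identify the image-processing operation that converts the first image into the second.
The image was cropped slightly and scaled back up.

The visible shapes are larger and the field of view is narrower; shapes near the original edges may be partly or wholly outside the frame — a crop-and-rescale.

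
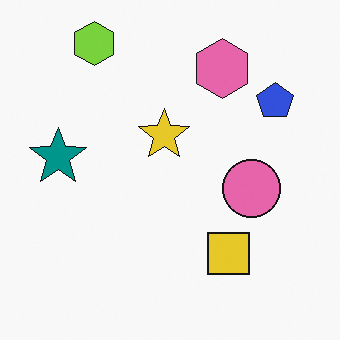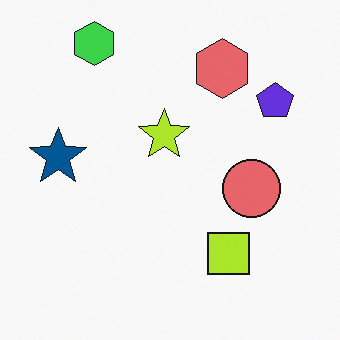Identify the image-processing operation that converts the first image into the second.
The transformation is: hue-shifted slightly.

Every shape's color has rotated by the same amount around the hue wheel — a uniform hue shift.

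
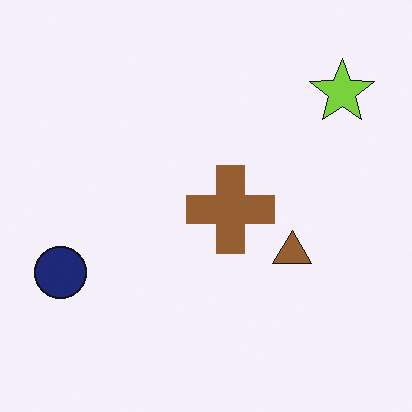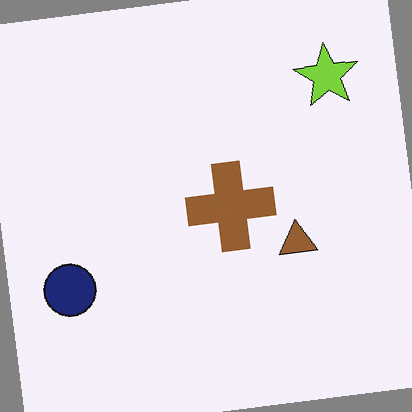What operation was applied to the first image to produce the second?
It was rotated counter-clockwise by a slight angle.

Every shape is tilted by the same angle and the image corners show triangular fill wedges — a whole-image rotation by a non-right angle.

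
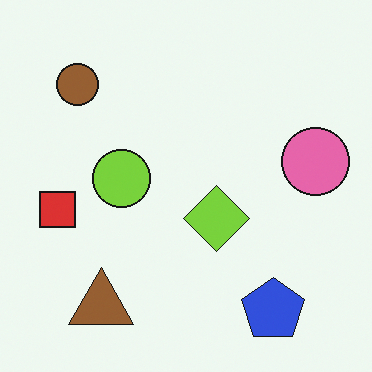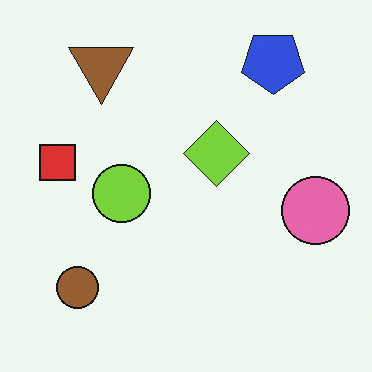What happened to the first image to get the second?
Flipped vertically (top ↔ bottom).

The blue pentagon is in the bottom-right of the first image and the top-right of the second — shapes on opposite sides of the horizontal midline have swapped in a mirror flip.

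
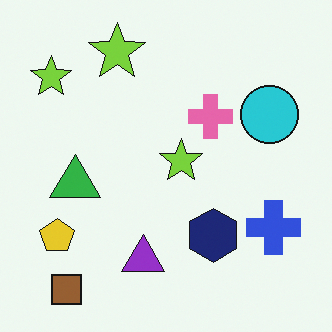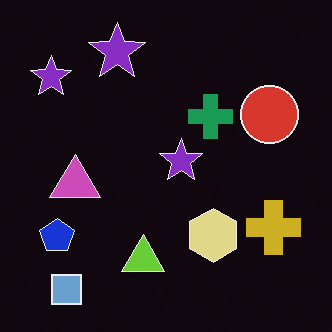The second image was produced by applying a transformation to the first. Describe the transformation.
It was color-inverted (negative).

The light background has become dark and every shape's color is its complement — a photographic negative.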